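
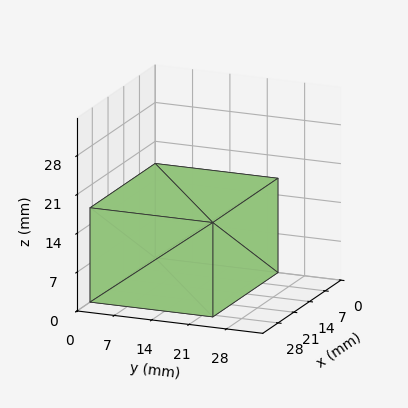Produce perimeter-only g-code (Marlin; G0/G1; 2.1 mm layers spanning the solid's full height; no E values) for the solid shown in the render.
Reading the render: the shape is a rectangular box, roughly 29 × 23 mm footprint and 17 mm tall (dimensions read to the nearest mm from the axis ticks). For the g-code, the solid's height is divided into equal slices at the stated Δz and each level perimeter traced with G1 moves after a G0 lift.

; perimeter-only toolpath
G21 ; units = mm
G90 ; absolute positioning
G28 ; home
; layer 1
G0 Z2.1
G0 X0.0 Y0.0
G1 X29.0 Y0.0
G1 X29.0 Y23.0
G1 X0.0 Y23.0
G1 X0.0 Y0.0
; layer 2
G0 Z4.2
G0 X0.0 Y0.0
G1 X29.0 Y0.0
G1 X29.0 Y23.0
G1 X0.0 Y23.0
G1 X0.0 Y0.0
; layer 3
G0 Z6.4
G0 X0.0 Y0.0
G1 X29.0 Y0.0
G1 X29.0 Y23.0
G1 X0.0 Y23.0
G1 X0.0 Y0.0
; layer 4
G0 Z8.5
G0 X0.0 Y0.0
G1 X29.0 Y0.0
G1 X29.0 Y23.0
G1 X0.0 Y23.0
G1 X0.0 Y0.0
; layer 5
G0 Z10.6
G0 X0.0 Y0.0
G1 X29.0 Y0.0
G1 X29.0 Y23.0
G1 X0.0 Y23.0
G1 X0.0 Y0.0
; layer 6
G0 Z12.8
G0 X0.0 Y0.0
G1 X29.0 Y0.0
G1 X29.0 Y23.0
G1 X0.0 Y23.0
G1 X0.0 Y0.0
; layer 7
G0 Z14.9
G0 X0.0 Y0.0
G1 X29.0 Y0.0
G1 X29.0 Y23.0
G1 X0.0 Y23.0
G1 X0.0 Y0.0
; layer 8
G0 Z17.0
G0 X0.0 Y0.0
G1 X29.0 Y0.0
G1 X29.0 Y23.0
G1 X0.0 Y23.0
G1 X0.0 Y0.0
M2 ; end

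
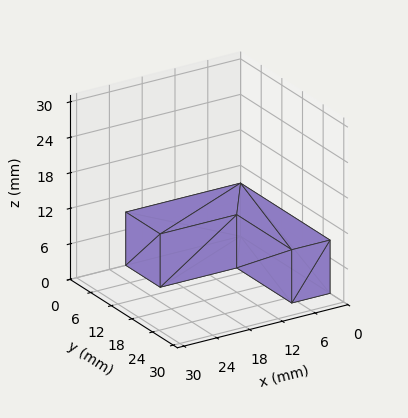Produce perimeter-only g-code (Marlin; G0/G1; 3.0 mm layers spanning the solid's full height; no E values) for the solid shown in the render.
Reading the render: the shape is an L-shaped prism: outer 21 × 26 mm, arm thicknesses ≈ 10 mm (horizontal) and 7 mm (vertical), extruded 9 mm in z (dimensions read to the nearest mm from the axis ticks). For the g-code, the solid's height is divided into equal slices at the stated Δz and each level perimeter traced with G1 moves after a G0 lift.

; perimeter-only toolpath
G21 ; units = mm
G90 ; absolute positioning
G28 ; home
; layer 1
G0 Z3.0
G0 X0.0 Y0.0
G1 X21.0 Y0.0
G1 X21.0 Y10.0
G1 X7.0 Y10.0
G1 X7.0 Y26.0
G1 X0.0 Y26.0
G1 X0.0 Y0.0
; layer 2
G0 Z6.0
G0 X0.0 Y0.0
G1 X21.0 Y0.0
G1 X21.0 Y10.0
G1 X7.0 Y10.0
G1 X7.0 Y26.0
G1 X0.0 Y26.0
G1 X0.0 Y0.0
; layer 3
G0 Z9.0
G0 X0.0 Y0.0
G1 X21.0 Y0.0
G1 X21.0 Y10.0
G1 X7.0 Y10.0
G1 X7.0 Y26.0
G1 X0.0 Y26.0
G1 X0.0 Y0.0
M2 ; end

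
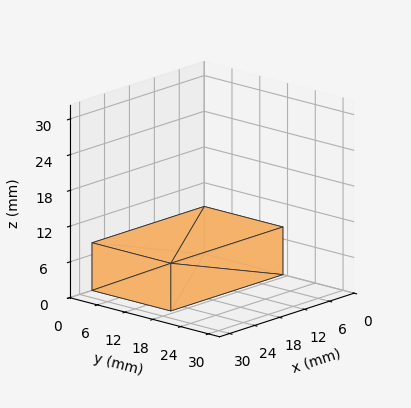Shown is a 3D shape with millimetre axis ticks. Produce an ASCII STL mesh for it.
Reading the render: the shape is a rectangular box, roughly 27 × 17 mm footprint and 8 mm tall (dimensions read to the nearest mm from the axis ticks). For the STL, each face is triangulated and given an outward normal.

solid part
  facet normal 0.0000 0.0000 -1.0000
    outer loop
      vertex 27.00 17.00 0.00
      vertex 27.00 0.00 0.00
      vertex 0.00 0.00 0.00
    endloop
  endfacet
  facet normal 0.0000 0.0000 -1.0000
    outer loop
      vertex 0.00 17.00 0.00
      vertex 27.00 17.00 0.00
      vertex 0.00 0.00 0.00
    endloop
  endfacet
  facet normal 0.0000 0.0000 1.0000
    outer loop
      vertex 0.00 0.00 8.00
      vertex 27.00 0.00 8.00
      vertex 27.00 17.00 8.00
    endloop
  endfacet
  facet normal 0.0000 0.0000 1.0000
    outer loop
      vertex 0.00 0.00 8.00
      vertex 27.00 17.00 8.00
      vertex 0.00 17.00 8.00
    endloop
  endfacet
  facet normal 0.0000 -1.0000 0.0000
    outer loop
      vertex 0.00 0.00 0.00
      vertex 27.00 0.00 0.00
      vertex 27.00 0.00 8.00
    endloop
  endfacet
  facet normal 0.0000 -1.0000 0.0000
    outer loop
      vertex 0.00 0.00 0.00
      vertex 27.00 0.00 8.00
      vertex 0.00 0.00 8.00
    endloop
  endfacet
  facet normal 0.0000 1.0000 0.0000
    outer loop
      vertex 27.00 17.00 8.00
      vertex 27.00 17.00 0.00
      vertex 0.00 17.00 0.00
    endloop
  endfacet
  facet normal 0.0000 1.0000 0.0000
    outer loop
      vertex 0.00 17.00 8.00
      vertex 27.00 17.00 8.00
      vertex 0.00 17.00 0.00
    endloop
  endfacet
  facet normal -1.0000 0.0000 0.0000
    outer loop
      vertex 0.00 17.00 8.00
      vertex 0.00 17.00 0.00
      vertex 0.00 0.00 0.00
    endloop
  endfacet
  facet normal -1.0000 0.0000 0.0000
    outer loop
      vertex 0.00 0.00 8.00
      vertex 0.00 17.00 8.00
      vertex 0.00 0.00 0.00
    endloop
  endfacet
  facet normal 1.0000 0.0000 0.0000
    outer loop
      vertex 27.00 0.00 0.00
      vertex 27.00 17.00 0.00
      vertex 27.00 17.00 8.00
    endloop
  endfacet
  facet normal 1.0000 0.0000 0.0000
    outer loop
      vertex 27.00 0.00 0.00
      vertex 27.00 17.00 8.00
      vertex 27.00 0.00 8.00
    endloop
  endfacet
endsolid part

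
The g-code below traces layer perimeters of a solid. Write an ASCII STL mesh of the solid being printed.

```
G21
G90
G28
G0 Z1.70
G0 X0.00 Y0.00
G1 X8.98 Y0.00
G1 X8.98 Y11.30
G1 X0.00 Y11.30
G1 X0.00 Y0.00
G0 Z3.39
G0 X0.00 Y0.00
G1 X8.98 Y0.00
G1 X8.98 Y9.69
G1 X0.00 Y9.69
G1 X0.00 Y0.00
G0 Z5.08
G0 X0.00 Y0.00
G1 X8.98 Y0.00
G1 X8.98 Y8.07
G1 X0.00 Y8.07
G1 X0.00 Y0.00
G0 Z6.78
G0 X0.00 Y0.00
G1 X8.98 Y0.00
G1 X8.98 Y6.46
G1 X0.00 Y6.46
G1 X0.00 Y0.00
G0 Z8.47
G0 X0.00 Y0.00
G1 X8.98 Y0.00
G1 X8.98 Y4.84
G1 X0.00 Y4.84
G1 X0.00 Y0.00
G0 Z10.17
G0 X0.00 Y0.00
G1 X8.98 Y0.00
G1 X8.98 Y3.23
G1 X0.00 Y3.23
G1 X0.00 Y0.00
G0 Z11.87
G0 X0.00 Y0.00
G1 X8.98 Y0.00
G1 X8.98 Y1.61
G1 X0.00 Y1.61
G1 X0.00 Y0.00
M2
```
solid part
  facet normal 0.0000 0.0000 -1.0000
    outer loop
      vertex 8.98 12.92 0.00
      vertex 8.98 0.00 0.00
      vertex 0.00 0.00 0.00
    endloop
  endfacet
  facet normal 0.0000 0.0000 -1.0000
    outer loop
      vertex 0.00 12.92 0.00
      vertex 8.98 12.92 0.00
      vertex 0.00 0.00 0.00
    endloop
  endfacet
  facet normal 0.0000 -1.0000 0.0000
    outer loop
      vertex 0.00 0.00 0.00
      vertex 8.98 0.00 0.00
      vertex 8.98 0.00 13.56
    endloop
  endfacet
  facet normal 0.0000 -1.0000 0.0000
    outer loop
      vertex 0.00 0.00 0.00
      vertex 8.98 0.00 13.56
      vertex 0.00 0.00 13.56
    endloop
  endfacet
  facet normal 0.0000 0.7240 0.6898
    outer loop
      vertex 0.00 0.00 13.56
      vertex 8.98 0.00 13.56
      vertex 8.98 12.92 0.00
    endloop
  endfacet
  facet normal 0.0000 0.7240 0.6898
    outer loop
      vertex 0.00 0.00 13.56
      vertex 8.98 12.92 0.00
      vertex 0.00 12.92 0.00
    endloop
  endfacet
  facet normal -1.0000 0.0000 0.0000
    outer loop
      vertex 0.00 0.00 13.56
      vertex 0.00 12.92 0.00
      vertex 0.00 0.00 0.00
    endloop
  endfacet
  facet normal 1.0000 0.0000 0.0000
    outer loop
      vertex 8.98 0.00 0.00
      vertex 8.98 12.92 0.00
      vertex 8.98 0.00 13.56
    endloop
  endfacet
endsolid part

The G0 Z moves step by Δz≈1.70 mm. The G1 loops shrink linearly with z, so the solid tapers from its base footprint up to z≈13.6. Closing with a flat bottom cap and the tapered top and triangulating gives 8 facets — a wedge (ramp): 8.98 × 12.9 mm base, rising to 13.6 mm along the y=0 edge and sloping linearly to z=0 at y=12.9.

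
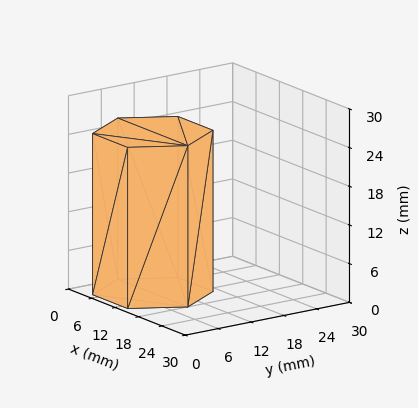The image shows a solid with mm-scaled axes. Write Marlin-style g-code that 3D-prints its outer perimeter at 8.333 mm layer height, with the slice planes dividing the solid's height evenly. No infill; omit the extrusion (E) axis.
Reading the render: the shape is a regular 6-sided prism (a cylinder approximated with 6 flat sides), circumscribed radius ≈ 9 mm, height ≈ 25 mm (dimensions read to the nearest mm from the axis ticks). For the g-code, the solid's height is divided into equal slices at the stated Δz and each level perimeter traced with G1 moves after a G0 lift.

; perimeter-only toolpath
G21 ; units = mm
G90 ; absolute positioning
G28 ; home
; layer 1
G0 Z8.333
G0 X18.000 Y9.000
G1 X13.500 Y16.794
G1 X4.500 Y16.794
G1 X0.000 Y9.000
G1 X4.500 Y1.206
G1 X13.500 Y1.206
G1 X18.000 Y9.000
; layer 2
G0 Z16.667
G0 X18.000 Y9.000
G1 X13.500 Y16.794
G1 X4.500 Y16.794
G1 X0.000 Y9.000
G1 X4.500 Y1.206
G1 X13.500 Y1.206
G1 X18.000 Y9.000
; layer 3
G0 Z25.000
G0 X18.000 Y9.000
G1 X13.500 Y16.794
G1 X4.500 Y16.794
G1 X0.000 Y9.000
G1 X4.500 Y1.206
G1 X13.500 Y1.206
G1 X18.000 Y9.000
M2 ; end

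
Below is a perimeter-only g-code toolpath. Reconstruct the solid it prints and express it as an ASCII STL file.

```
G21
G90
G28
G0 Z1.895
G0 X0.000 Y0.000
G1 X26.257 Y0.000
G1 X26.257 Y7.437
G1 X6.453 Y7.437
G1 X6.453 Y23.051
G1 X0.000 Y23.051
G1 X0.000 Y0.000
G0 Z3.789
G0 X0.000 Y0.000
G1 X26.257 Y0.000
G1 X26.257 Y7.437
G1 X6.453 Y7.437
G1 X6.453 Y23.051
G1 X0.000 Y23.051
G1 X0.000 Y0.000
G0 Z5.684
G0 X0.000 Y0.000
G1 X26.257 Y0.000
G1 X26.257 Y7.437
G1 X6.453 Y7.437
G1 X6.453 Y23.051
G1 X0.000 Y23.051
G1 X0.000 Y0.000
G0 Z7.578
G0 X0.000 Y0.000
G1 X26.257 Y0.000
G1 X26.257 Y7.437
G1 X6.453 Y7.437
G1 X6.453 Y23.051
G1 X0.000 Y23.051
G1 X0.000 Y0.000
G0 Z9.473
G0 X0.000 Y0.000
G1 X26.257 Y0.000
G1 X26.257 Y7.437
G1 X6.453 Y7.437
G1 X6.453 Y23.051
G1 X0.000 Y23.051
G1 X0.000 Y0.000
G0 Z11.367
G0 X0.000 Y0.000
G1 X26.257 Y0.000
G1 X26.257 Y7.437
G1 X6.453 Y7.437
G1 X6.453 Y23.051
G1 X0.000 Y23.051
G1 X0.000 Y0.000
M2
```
solid part
  facet normal 0.0000 0.0000 -1.0000
    outer loop
      vertex 26.257 7.437 0.000
      vertex 26.257 0.000 0.000
      vertex 0.000 0.000 0.000
    endloop
  endfacet
  facet normal 0.0000 0.0000 -1.0000
    outer loop
      vertex 6.453 7.437 0.000
      vertex 26.257 7.437 0.000
      vertex 0.000 0.000 0.000
    endloop
  endfacet
  facet normal 0.0000 0.0000 -1.0000
    outer loop
      vertex 6.453 23.051 0.000
      vertex 6.453 7.437 0.000
      vertex 0.000 0.000 0.000
    endloop
  endfacet
  facet normal 0.0000 0.0000 -1.0000
    outer loop
      vertex 0.000 23.051 0.000
      vertex 6.453 23.051 0.000
      vertex 0.000 0.000 0.000
    endloop
  endfacet
  facet normal 0.0000 0.0000 1.0000
    outer loop
      vertex 0.000 0.000 11.367
      vertex 26.257 0.000 11.367
      vertex 26.257 7.437 11.367
    endloop
  endfacet
  facet normal 0.0000 0.0000 1.0000
    outer loop
      vertex 0.000 0.000 11.367
      vertex 26.257 7.437 11.367
      vertex 6.453 7.437 11.367
    endloop
  endfacet
  facet normal 0.0000 0.0000 1.0000
    outer loop
      vertex 0.000 0.000 11.367
      vertex 6.453 7.437 11.367
      vertex 6.453 23.051 11.367
    endloop
  endfacet
  facet normal 0.0000 0.0000 1.0000
    outer loop
      vertex 0.000 0.000 11.367
      vertex 6.453 23.051 11.367
      vertex 0.000 23.051 11.367
    endloop
  endfacet
  facet normal 0.0000 -1.0000 0.0000
    outer loop
      vertex 0.000 0.000 0.000
      vertex 26.257 0.000 0.000
      vertex 26.257 0.000 11.367
    endloop
  endfacet
  facet normal 0.0000 -1.0000 0.0000
    outer loop
      vertex 0.000 0.000 0.000
      vertex 26.257 0.000 11.367
      vertex 0.000 0.000 11.367
    endloop
  endfacet
  facet normal 1.0000 0.0000 0.0000
    outer loop
      vertex 26.257 0.000 0.000
      vertex 26.257 7.437 0.000
      vertex 26.257 7.437 11.367
    endloop
  endfacet
  facet normal 1.0000 0.0000 0.0000
    outer loop
      vertex 26.257 0.000 0.000
      vertex 26.257 7.437 11.367
      vertex 26.257 0.000 11.367
    endloop
  endfacet
  facet normal 0.0000 1.0000 0.0000
    outer loop
      vertex 26.257 7.437 0.000
      vertex 6.453 7.437 0.000
      vertex 6.453 7.437 11.367
    endloop
  endfacet
  facet normal 0.0000 1.0000 0.0000
    outer loop
      vertex 26.257 7.437 0.000
      vertex 6.453 7.437 11.367
      vertex 26.257 7.437 11.367
    endloop
  endfacet
  facet normal 1.0000 0.0000 0.0000
    outer loop
      vertex 6.453 7.437 0.000
      vertex 6.453 23.051 0.000
      vertex 6.453 23.051 11.367
    endloop
  endfacet
  facet normal 1.0000 0.0000 0.0000
    outer loop
      vertex 6.453 7.437 0.000
      vertex 6.453 23.051 11.367
      vertex 6.453 7.437 11.367
    endloop
  endfacet
  facet normal 0.0000 1.0000 0.0000
    outer loop
      vertex 6.453 23.051 0.000
      vertex 0.000 23.051 0.000
      vertex 0.000 23.051 11.367
    endloop
  endfacet
  facet normal 0.0000 1.0000 0.0000
    outer loop
      vertex 6.453 23.051 0.000
      vertex 0.000 23.051 11.367
      vertex 6.453 23.051 11.367
    endloop
  endfacet
  facet normal -1.0000 0.0000 0.0000
    outer loop
      vertex 0.000 23.051 0.000
      vertex 0.000 0.000 0.000
      vertex 0.000 0.000 11.367
    endloop
  endfacet
  facet normal -1.0000 0.0000 0.0000
    outer loop
      vertex 0.000 23.051 0.000
      vertex 0.000 0.000 11.367
      vertex 0.000 23.051 11.367
    endloop
  endfacet
endsolid part

The G0 Z moves step by Δz≈1.895 mm. Every layer's G1 loop is the same polygon, so the solid is a straight extrusion of it from z=0 to z≈11.4. Closing with flat bottom and top caps and triangulating gives 20 facets — an L-shaped prism: outer 26.3 × 23.1 mm, arm thicknesses ≈ 7.44 mm (horizontal) and 6.45 mm (vertical), extruded 11.4 mm in z.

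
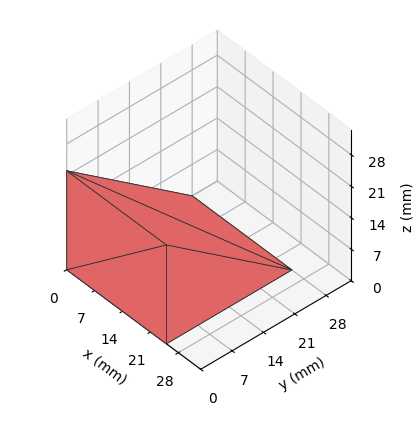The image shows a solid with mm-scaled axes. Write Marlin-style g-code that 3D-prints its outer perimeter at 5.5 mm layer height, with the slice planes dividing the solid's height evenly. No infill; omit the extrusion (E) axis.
Reading the render: the shape is a wedge (ramp): 25 × 28 mm base, rising to 22 mm along the y=0 edge and sloping linearly to z=0 at y=28 (dimensions read to the nearest mm from the axis ticks). For the g-code, the solid's height is divided into equal slices at the stated Δz and each level perimeter traced with G1 moves after a G0 lift.

; perimeter-only toolpath
G21 ; units = mm
G90 ; absolute positioning
G28 ; home
; layer 1
G0 Z5.5
G0 X0.0 Y0.0
G1 X25.0 Y0.0
G1 X25.0 Y21.0
G1 X0.0 Y21.0
G1 X0.0 Y0.0
; layer 2
G0 Z11.0
G0 X0.0 Y0.0
G1 X25.0 Y0.0
G1 X25.0 Y14.0
G1 X0.0 Y14.0
G1 X0.0 Y0.0
; layer 3
G0 Z16.5
G0 X0.0 Y0.0
G1 X25.0 Y0.0
G1 X25.0 Y7.0
G1 X0.0 Y7.0
G1 X0.0 Y0.0
M2 ; end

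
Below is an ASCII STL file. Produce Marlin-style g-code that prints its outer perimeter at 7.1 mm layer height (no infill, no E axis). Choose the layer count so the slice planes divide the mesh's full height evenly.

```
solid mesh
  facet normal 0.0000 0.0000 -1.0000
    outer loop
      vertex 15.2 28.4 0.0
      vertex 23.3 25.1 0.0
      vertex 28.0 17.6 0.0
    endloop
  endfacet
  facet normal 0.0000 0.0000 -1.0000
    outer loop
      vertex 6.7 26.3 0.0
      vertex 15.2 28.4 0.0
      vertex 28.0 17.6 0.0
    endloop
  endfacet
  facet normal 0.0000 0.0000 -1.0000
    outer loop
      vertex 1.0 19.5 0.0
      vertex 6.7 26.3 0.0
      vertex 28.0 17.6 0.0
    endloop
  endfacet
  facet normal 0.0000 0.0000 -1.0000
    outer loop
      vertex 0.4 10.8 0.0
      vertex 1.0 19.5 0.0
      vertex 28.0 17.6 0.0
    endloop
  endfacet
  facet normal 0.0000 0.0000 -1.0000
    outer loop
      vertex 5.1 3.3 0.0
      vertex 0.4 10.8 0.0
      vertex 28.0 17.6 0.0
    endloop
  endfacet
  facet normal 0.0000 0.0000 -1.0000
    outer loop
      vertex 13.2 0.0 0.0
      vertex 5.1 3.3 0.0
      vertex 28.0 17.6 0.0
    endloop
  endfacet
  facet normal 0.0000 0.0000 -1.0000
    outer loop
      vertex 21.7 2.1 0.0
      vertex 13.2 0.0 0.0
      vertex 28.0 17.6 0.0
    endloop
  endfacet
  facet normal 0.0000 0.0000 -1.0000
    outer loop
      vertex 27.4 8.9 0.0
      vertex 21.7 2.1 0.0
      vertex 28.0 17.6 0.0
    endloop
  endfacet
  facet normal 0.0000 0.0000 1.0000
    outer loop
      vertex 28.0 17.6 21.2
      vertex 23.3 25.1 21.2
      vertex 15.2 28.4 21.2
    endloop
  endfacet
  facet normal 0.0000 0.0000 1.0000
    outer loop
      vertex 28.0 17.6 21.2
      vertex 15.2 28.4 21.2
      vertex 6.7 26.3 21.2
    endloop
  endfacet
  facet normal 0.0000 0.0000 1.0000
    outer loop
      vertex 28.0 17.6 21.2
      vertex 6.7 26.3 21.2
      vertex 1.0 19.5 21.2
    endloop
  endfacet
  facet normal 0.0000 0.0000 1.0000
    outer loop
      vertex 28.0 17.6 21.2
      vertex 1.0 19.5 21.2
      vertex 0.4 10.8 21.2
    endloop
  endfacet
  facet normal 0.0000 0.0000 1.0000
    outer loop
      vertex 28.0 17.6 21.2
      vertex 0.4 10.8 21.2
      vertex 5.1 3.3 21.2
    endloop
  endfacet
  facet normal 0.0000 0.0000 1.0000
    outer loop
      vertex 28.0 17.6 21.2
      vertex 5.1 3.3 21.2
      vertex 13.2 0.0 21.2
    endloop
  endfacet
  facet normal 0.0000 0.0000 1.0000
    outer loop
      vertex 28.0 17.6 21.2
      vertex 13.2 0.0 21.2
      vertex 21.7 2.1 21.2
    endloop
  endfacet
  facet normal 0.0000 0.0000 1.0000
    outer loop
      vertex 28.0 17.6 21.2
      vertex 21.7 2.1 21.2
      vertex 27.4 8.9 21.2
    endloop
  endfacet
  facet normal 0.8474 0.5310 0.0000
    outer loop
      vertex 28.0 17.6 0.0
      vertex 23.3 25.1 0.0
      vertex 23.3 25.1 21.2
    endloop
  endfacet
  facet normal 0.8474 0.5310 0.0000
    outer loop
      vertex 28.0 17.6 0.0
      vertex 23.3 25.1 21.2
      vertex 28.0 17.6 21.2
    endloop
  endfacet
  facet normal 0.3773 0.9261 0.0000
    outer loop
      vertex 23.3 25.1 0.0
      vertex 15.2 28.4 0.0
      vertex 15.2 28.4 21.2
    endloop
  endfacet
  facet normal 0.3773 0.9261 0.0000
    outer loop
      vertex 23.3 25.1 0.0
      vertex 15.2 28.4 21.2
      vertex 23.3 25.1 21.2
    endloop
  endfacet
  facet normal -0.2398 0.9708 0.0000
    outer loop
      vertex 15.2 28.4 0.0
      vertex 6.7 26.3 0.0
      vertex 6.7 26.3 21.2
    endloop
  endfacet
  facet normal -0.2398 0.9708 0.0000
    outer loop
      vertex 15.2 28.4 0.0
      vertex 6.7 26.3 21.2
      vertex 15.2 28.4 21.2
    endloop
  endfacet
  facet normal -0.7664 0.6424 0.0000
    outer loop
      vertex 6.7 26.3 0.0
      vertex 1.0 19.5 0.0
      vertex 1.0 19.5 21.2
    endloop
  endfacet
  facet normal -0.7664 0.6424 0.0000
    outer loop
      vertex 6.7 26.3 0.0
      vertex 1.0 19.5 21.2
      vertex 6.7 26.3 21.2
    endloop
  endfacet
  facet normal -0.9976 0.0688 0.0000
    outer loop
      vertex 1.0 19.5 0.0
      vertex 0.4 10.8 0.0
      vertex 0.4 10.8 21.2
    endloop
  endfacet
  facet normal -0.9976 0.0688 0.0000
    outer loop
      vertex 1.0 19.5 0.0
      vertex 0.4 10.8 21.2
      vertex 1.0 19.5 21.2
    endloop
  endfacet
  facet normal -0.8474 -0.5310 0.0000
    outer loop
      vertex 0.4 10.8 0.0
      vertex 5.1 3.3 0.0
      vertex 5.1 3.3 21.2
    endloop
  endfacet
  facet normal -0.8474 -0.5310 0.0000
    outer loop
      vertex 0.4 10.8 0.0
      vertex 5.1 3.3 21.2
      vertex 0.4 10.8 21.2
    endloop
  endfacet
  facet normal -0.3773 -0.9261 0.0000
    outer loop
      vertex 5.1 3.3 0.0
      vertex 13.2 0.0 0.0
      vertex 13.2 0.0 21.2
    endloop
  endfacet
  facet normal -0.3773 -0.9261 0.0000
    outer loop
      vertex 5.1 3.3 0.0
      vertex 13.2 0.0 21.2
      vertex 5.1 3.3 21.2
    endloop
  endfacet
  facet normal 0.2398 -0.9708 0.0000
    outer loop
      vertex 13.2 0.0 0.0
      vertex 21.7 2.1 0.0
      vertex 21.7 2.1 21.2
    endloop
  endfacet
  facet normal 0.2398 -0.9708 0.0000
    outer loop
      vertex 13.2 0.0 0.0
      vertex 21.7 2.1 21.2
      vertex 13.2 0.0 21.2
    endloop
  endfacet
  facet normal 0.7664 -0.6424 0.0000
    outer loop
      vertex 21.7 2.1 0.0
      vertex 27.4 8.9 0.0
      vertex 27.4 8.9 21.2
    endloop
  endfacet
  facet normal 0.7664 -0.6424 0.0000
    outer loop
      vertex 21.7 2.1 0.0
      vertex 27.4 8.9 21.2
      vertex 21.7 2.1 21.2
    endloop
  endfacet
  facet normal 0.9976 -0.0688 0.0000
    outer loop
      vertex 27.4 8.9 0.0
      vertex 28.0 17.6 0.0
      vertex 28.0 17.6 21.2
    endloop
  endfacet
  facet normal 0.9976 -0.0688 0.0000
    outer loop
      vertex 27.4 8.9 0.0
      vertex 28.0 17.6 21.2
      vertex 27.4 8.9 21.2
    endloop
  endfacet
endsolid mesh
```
; perimeter-only toolpath
G21 ; units = mm
G90 ; absolute positioning
G28 ; home
; layer 1
G0 Z7.1
G0 X28.0 Y17.6
G1 X23.3 Y25.1
G1 X15.2 Y28.4
G1 X6.7 Y26.3
G1 X1.0 Y19.5
G1 X0.4 Y10.8
G1 X5.1 Y3.3
G1 X13.2 Y0.0
G1 X21.7 Y2.1
G1 X27.4 Y8.9
G1 X28.0 Y17.6
; layer 2
G0 Z14.1
G0 X28.0 Y17.6
G1 X23.3 Y25.1
G1 X15.2 Y28.4
G1 X6.7 Y26.3
G1 X1.0 Y19.5
G1 X0.4 Y10.8
G1 X5.1 Y3.3
G1 X13.2 Y0.0
G1 X21.7 Y2.1
G1 X27.4 Y8.9
G1 X28.0 Y17.6
; layer 3
G0 Z21.2
G0 X28.0 Y17.6
G1 X23.3 Y25.1
G1 X15.2 Y28.4
G1 X6.7 Y26.3
G1 X1.0 Y19.5
G1 X0.4 Y10.8
G1 X5.1 Y3.3
G1 X13.2 Y0.0
G1 X21.7 Y2.1
G1 X27.4 Y8.9
G1 X28.0 Y17.6
M2 ; end

The solid is a regular 10-sided prism (a cylinder approximated with 10 flat sides), circumscribed radius ≈ 14.2 mm, height ≈ 21.2 mm. Slicing at Δz = 7.1 mm — 3 equal slices spanning the solid's height, so layer i sits at z = i·h/3 — gives 3 non-empty perimeters. Each is a 10-segment closed polygon; G0 lifts to the layer z and rapids to the start vertex, then G1 traces the edges.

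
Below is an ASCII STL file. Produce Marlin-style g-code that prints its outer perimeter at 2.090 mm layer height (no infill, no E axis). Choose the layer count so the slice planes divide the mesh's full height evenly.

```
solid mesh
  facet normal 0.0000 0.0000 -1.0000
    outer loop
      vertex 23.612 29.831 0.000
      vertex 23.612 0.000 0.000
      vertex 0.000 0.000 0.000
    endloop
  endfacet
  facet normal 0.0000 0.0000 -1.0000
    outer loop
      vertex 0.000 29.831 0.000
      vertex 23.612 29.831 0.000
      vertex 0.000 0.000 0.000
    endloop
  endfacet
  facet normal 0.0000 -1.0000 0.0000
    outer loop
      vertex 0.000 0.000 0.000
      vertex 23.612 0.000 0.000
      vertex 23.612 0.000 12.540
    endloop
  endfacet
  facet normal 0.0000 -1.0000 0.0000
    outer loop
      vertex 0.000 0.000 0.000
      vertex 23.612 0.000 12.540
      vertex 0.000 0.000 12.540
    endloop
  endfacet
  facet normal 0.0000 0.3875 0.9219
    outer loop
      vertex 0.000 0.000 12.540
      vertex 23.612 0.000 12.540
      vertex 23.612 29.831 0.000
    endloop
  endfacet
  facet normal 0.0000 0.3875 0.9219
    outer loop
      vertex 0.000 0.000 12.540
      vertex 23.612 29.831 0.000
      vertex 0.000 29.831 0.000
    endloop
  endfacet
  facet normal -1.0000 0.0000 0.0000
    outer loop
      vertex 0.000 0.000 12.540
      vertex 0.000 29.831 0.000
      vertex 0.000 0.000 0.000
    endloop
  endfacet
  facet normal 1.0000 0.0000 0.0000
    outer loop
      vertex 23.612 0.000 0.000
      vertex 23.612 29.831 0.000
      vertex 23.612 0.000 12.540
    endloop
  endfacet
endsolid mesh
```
; perimeter-only toolpath
G21 ; units = mm
G90 ; absolute positioning
G28 ; home
; layer 1
G0 Z2.090
G0 X0.000 Y0.000
G1 X23.612 Y0.000
G1 X23.612 Y24.859
G1 X0.000 Y24.859
G1 X0.000 Y0.000
; layer 2
G0 Z4.180
G0 X0.000 Y0.000
G1 X23.612 Y0.000
G1 X23.612 Y19.887
G1 X0.000 Y19.887
G1 X0.000 Y0.000
; layer 3
G0 Z6.270
G0 X0.000 Y0.000
G1 X23.612 Y0.000
G1 X23.612 Y14.915
G1 X0.000 Y14.915
G1 X0.000 Y0.000
; layer 4
G0 Z8.360
G0 X0.000 Y0.000
G1 X23.612 Y0.000
G1 X23.612 Y9.944
G1 X0.000 Y9.944
G1 X0.000 Y0.000
; layer 5
G0 Z10.450
G0 X0.000 Y0.000
G1 X23.612 Y0.000
G1 X23.612 Y4.972
G1 X0.000 Y4.972
G1 X0.000 Y0.000
M2 ; end

The solid is a wedge (ramp): 23.6 × 29.8 mm base, rising to 12.5 mm along the y=0 edge and sloping linearly to z=0 at y=29.8. Slicing at Δz = 2.090 mm — 6 equal slices spanning the solid's height, so layer i sits at z = i·h/6 — gives 5 non-empty perimeters. Each is a 4-segment closed polygon; G0 lifts to the layer z and rapids to the start vertex, then G1 traces the edges. The cross-section shrinks linearly with z (the slice at the apex is degenerate and omitted).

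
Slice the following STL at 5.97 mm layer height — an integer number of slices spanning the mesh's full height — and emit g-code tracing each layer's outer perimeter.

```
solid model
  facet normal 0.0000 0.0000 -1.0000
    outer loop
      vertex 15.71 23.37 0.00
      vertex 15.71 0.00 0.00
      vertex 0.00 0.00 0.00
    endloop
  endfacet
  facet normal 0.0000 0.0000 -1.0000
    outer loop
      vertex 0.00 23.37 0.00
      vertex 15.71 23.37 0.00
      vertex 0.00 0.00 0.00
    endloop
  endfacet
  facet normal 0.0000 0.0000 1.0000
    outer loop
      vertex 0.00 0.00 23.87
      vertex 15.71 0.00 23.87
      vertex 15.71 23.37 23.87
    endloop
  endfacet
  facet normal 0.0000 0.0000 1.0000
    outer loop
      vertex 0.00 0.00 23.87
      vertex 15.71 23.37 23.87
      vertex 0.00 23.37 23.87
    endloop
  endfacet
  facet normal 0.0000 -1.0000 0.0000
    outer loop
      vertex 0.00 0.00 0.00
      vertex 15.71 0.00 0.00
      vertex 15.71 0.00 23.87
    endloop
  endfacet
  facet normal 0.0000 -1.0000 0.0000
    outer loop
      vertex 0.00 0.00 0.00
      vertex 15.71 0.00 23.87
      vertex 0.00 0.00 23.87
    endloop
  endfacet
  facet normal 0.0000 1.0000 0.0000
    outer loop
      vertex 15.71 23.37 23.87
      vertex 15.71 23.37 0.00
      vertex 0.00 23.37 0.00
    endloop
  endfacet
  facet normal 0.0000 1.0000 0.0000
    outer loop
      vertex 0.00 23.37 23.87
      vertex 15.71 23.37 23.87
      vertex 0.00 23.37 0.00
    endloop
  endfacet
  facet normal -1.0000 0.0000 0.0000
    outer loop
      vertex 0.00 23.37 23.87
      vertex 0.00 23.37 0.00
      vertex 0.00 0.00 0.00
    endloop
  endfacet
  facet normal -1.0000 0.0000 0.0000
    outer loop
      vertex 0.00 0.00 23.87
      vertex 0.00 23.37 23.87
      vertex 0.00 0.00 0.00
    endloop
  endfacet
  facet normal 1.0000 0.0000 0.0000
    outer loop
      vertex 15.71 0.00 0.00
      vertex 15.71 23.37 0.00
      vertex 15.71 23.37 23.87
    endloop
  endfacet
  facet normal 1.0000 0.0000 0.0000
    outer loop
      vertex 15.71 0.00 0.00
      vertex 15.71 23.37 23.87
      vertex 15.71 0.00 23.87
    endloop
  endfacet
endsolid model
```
; perimeter-only toolpath
G21 ; units = mm
G90 ; absolute positioning
G28 ; home
; layer 1
G0 Z5.97
G0 X0.00 Y0.00
G1 X15.71 Y0.00
G1 X15.71 Y23.37
G1 X0.00 Y23.37
G1 X0.00 Y0.00
; layer 2
G0 Z11.94
G0 X0.00 Y0.00
G1 X15.71 Y0.00
G1 X15.71 Y23.37
G1 X0.00 Y23.37
G1 X0.00 Y0.00
; layer 3
G0 Z17.90
G0 X0.00 Y0.00
G1 X15.71 Y0.00
G1 X15.71 Y23.37
G1 X0.00 Y23.37
G1 X0.00 Y0.00
; layer 4
G0 Z23.87
G0 X0.00 Y0.00
G1 X15.71 Y0.00
G1 X15.71 Y23.37
G1 X0.00 Y23.37
G1 X0.00 Y0.00
M2 ; end

The solid is a rectangular box, roughly 15.7 × 23.4 mm footprint and 23.9 mm tall. Slicing at Δz = 5.97 mm — 4 equal slices spanning the solid's height, so layer i sits at z = i·h/4 — gives 4 non-empty perimeters. Each is a 4-segment closed polygon; G0 lifts to the layer z and rapids to the start vertex, then G1 traces the edges.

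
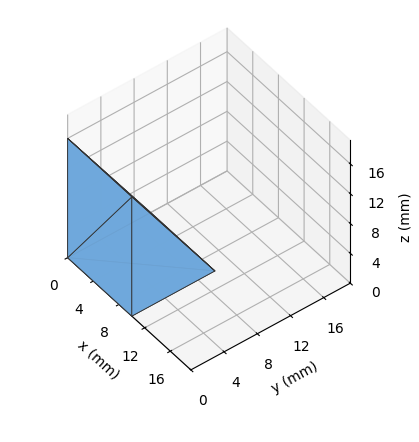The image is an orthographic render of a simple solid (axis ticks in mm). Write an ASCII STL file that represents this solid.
Reading the render: the shape is a wedge (ramp): 10 × 10 mm base, rising to 16 mm along the y=0 edge and sloping linearly to z=0 at y=10 (dimensions read to the nearest mm from the axis ticks). For the STL, each face is triangulated and given an outward normal.

solid part
  facet normal 0.0000 0.0000 -1.0000
    outer loop
      vertex 10.0 10.0 0.0
      vertex 10.0 0.0 0.0
      vertex 0.0 0.0 0.0
    endloop
  endfacet
  facet normal 0.0000 0.0000 -1.0000
    outer loop
      vertex 0.0 10.0 0.0
      vertex 10.0 10.0 0.0
      vertex 0.0 0.0 0.0
    endloop
  endfacet
  facet normal 0.0000 -1.0000 0.0000
    outer loop
      vertex 0.0 0.0 0.0
      vertex 10.0 0.0 0.0
      vertex 10.0 0.0 16.0
    endloop
  endfacet
  facet normal 0.0000 -1.0000 0.0000
    outer loop
      vertex 0.0 0.0 0.0
      vertex 10.0 0.0 16.0
      vertex 0.0 0.0 16.0
    endloop
  endfacet
  facet normal 0.0000 0.8480 0.5300
    outer loop
      vertex 0.0 0.0 16.0
      vertex 10.0 0.0 16.0
      vertex 10.0 10.0 0.0
    endloop
  endfacet
  facet normal 0.0000 0.8480 0.5300
    outer loop
      vertex 0.0 0.0 16.0
      vertex 10.0 10.0 0.0
      vertex 0.0 10.0 0.0
    endloop
  endfacet
  facet normal -1.0000 0.0000 0.0000
    outer loop
      vertex 0.0 0.0 16.0
      vertex 0.0 10.0 0.0
      vertex 0.0 0.0 0.0
    endloop
  endfacet
  facet normal 1.0000 0.0000 0.0000
    outer loop
      vertex 10.0 0.0 0.0
      vertex 10.0 10.0 0.0
      vertex 10.0 0.0 16.0
    endloop
  endfacet
endsolid part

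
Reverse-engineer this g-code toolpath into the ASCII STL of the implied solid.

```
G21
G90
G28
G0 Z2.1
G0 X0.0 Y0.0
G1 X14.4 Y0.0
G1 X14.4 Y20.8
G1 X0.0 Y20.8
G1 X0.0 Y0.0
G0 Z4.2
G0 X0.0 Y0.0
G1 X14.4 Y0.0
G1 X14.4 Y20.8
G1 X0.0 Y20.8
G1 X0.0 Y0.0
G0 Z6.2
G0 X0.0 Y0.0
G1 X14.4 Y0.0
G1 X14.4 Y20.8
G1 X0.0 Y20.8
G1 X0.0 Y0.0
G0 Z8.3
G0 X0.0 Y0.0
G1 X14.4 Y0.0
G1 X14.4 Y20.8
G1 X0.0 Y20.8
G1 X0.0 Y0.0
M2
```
solid part
  facet normal 0.0000 0.0000 -1.0000
    outer loop
      vertex 14.4 20.8 0.0
      vertex 14.4 0.0 0.0
      vertex 0.0 0.0 0.0
    endloop
  endfacet
  facet normal 0.0000 0.0000 -1.0000
    outer loop
      vertex 0.0 20.8 0.0
      vertex 14.4 20.8 0.0
      vertex 0.0 0.0 0.0
    endloop
  endfacet
  facet normal 0.0000 0.0000 1.0000
    outer loop
      vertex 0.0 0.0 8.3
      vertex 14.4 0.0 8.3
      vertex 14.4 20.8 8.3
    endloop
  endfacet
  facet normal 0.0000 0.0000 1.0000
    outer loop
      vertex 0.0 0.0 8.3
      vertex 14.4 20.8 8.3
      vertex 0.0 20.8 8.3
    endloop
  endfacet
  facet normal 0.0000 -1.0000 0.0000
    outer loop
      vertex 0.0 0.0 0.0
      vertex 14.4 0.0 0.0
      vertex 14.4 0.0 8.3
    endloop
  endfacet
  facet normal 0.0000 -1.0000 0.0000
    outer loop
      vertex 0.0 0.0 0.0
      vertex 14.4 0.0 8.3
      vertex 0.0 0.0 8.3
    endloop
  endfacet
  facet normal 0.0000 1.0000 0.0000
    outer loop
      vertex 14.4 20.8 8.3
      vertex 14.4 20.8 0.0
      vertex 0.0 20.8 0.0
    endloop
  endfacet
  facet normal 0.0000 1.0000 0.0000
    outer loop
      vertex 0.0 20.8 8.3
      vertex 14.4 20.8 8.3
      vertex 0.0 20.8 0.0
    endloop
  endfacet
  facet normal -1.0000 0.0000 0.0000
    outer loop
      vertex 0.0 20.8 8.3
      vertex 0.0 20.8 0.0
      vertex 0.0 0.0 0.0
    endloop
  endfacet
  facet normal -1.0000 0.0000 0.0000
    outer loop
      vertex 0.0 0.0 8.3
      vertex 0.0 20.8 8.3
      vertex 0.0 0.0 0.0
    endloop
  endfacet
  facet normal 1.0000 0.0000 0.0000
    outer loop
      vertex 14.4 0.0 0.0
      vertex 14.4 20.8 0.0
      vertex 14.4 20.8 8.3
    endloop
  endfacet
  facet normal 1.0000 0.0000 0.0000
    outer loop
      vertex 14.4 0.0 0.0
      vertex 14.4 20.8 8.3
      vertex 14.4 0.0 8.3
    endloop
  endfacet
endsolid part

The G0 Z moves step by Δz≈2.1 mm. Every layer's G1 loop is the same polygon, so the solid is a straight extrusion of it from z=0 to z≈8.3. Closing with flat bottom and top caps and triangulating gives 12 facets — a rectangular box, roughly 14.4 × 20.8 mm footprint and 8.3 mm tall.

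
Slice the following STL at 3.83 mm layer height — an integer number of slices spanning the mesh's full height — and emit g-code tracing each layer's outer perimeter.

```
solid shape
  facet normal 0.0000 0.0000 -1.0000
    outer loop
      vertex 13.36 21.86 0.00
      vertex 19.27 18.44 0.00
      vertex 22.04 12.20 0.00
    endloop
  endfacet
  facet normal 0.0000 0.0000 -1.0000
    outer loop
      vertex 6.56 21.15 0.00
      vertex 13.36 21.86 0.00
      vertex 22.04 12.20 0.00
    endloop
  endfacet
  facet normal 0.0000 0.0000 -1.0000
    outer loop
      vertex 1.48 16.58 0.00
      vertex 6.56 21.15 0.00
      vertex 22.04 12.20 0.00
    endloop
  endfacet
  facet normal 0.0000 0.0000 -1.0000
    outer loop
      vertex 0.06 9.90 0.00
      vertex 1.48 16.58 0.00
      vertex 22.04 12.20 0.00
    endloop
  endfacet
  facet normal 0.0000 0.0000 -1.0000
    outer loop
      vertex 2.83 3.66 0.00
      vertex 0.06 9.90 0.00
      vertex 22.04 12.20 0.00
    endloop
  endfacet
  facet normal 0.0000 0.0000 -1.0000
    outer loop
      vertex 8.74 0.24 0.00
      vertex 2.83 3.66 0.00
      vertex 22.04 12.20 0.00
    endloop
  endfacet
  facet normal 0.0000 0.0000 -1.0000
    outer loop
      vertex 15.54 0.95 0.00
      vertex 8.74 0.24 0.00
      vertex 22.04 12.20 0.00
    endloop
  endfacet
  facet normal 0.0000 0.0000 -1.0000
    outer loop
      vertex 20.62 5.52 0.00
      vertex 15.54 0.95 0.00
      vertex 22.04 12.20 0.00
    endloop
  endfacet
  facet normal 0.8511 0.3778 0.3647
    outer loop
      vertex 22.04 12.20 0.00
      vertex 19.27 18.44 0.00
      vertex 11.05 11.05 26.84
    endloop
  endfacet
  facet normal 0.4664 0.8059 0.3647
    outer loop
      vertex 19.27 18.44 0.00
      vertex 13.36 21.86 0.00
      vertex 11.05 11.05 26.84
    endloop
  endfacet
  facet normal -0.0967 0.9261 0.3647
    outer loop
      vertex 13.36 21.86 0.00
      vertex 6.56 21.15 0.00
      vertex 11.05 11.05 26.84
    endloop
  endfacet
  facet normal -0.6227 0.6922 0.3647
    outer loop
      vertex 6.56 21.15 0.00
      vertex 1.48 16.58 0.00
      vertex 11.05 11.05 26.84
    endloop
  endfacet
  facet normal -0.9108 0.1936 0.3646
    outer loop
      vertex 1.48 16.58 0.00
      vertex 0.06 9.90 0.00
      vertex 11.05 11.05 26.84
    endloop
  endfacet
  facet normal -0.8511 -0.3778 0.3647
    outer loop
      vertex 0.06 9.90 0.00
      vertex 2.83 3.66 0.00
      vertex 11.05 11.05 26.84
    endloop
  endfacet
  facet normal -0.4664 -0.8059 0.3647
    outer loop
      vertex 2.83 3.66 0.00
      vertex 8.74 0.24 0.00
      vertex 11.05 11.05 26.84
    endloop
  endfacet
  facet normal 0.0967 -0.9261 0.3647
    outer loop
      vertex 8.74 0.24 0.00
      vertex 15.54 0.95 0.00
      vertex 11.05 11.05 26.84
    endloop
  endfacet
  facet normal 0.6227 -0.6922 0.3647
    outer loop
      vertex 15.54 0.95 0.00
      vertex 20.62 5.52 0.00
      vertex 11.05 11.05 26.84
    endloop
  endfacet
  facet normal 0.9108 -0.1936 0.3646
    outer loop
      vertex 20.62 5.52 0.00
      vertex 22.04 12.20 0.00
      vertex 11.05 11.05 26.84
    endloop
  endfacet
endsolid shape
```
; perimeter-only toolpath
G21 ; units = mm
G90 ; absolute positioning
G28 ; home
; layer 1
G0 Z3.83
G0 X20.47 Y12.04
G1 X18.10 Y17.38
G1 X13.03 Y20.32
G1 X7.20 Y19.71
G1 X2.85 Y15.79
G1 X1.63 Y10.06
G1 X4.00 Y4.72
G1 X9.07 Y1.78
G1 X14.90 Y2.39
G1 X19.25 Y6.31
G1 X20.47 Y12.04
; layer 2
G0 Z7.67
G0 X18.90 Y11.87
G1 X16.92 Y16.33
G1 X12.70 Y18.77
G1 X7.84 Y18.26
G1 X4.21 Y15.00
G1 X3.20 Y10.23
G1 X5.18 Y5.77
G1 X9.40 Y3.33
G1 X14.26 Y3.84
G1 X17.89 Y7.10
G1 X18.90 Y11.87
; layer 3
G0 Z11.50
G0 X17.33 Y11.71
G1 X15.75 Y15.27
G1 X12.37 Y17.23
G1 X8.48 Y16.82
G1 X5.58 Y14.21
G1 X4.77 Y10.39
G1 X6.35 Y6.83
G1 X9.73 Y4.87
G1 X13.62 Y5.28
G1 X16.52 Y7.89
G1 X17.33 Y11.71
; layer 4
G0 Z15.34
G0 X15.76 Y11.54
G1 X14.57 Y14.22
G1 X12.04 Y15.68
G1 X9.13 Y15.38
G1 X6.95 Y13.42
G1 X6.34 Y10.56
G1 X7.53 Y7.88
G1 X10.06 Y6.42
G1 X12.97 Y6.72
G1 X15.15 Y8.68
G1 X15.76 Y11.54
; layer 5
G0 Z19.17
G0 X14.19 Y11.38
G1 X13.40 Y13.16
G1 X11.71 Y14.14
G1 X9.77 Y13.94
G1 X8.32 Y12.63
G1 X7.91 Y10.72
G1 X8.70 Y8.94
G1 X10.39 Y7.96
G1 X12.33 Y8.16
G1 X13.78 Y9.47
G1 X14.19 Y11.38
; layer 6
G0 Z23.01
G0 X12.62 Y11.21
G1 X12.22 Y12.11
G1 X11.38 Y12.59
G1 X10.41 Y12.49
G1 X9.68 Y11.84
G1 X9.48 Y10.89
G1 X9.88 Y9.99
G1 X10.72 Y9.51
G1 X11.69 Y9.61
G1 X12.42 Y10.26
G1 X12.62 Y11.21
M2 ; end

The solid is a regular 10-sided pyramid, base circumscribed radius ≈ 11.1 mm, apex at z ≈ 26.8 mm. Slicing at Δz = 3.83 mm — 7 equal slices spanning the solid's height, so layer i sits at z = i·h/7 — gives 6 non-empty perimeters. Each is a 10-segment closed polygon; G0 lifts to the layer z and rapids to the start vertex, then G1 traces the edges. The cross-section shrinks linearly with z (the slice at the apex is degenerate and omitted).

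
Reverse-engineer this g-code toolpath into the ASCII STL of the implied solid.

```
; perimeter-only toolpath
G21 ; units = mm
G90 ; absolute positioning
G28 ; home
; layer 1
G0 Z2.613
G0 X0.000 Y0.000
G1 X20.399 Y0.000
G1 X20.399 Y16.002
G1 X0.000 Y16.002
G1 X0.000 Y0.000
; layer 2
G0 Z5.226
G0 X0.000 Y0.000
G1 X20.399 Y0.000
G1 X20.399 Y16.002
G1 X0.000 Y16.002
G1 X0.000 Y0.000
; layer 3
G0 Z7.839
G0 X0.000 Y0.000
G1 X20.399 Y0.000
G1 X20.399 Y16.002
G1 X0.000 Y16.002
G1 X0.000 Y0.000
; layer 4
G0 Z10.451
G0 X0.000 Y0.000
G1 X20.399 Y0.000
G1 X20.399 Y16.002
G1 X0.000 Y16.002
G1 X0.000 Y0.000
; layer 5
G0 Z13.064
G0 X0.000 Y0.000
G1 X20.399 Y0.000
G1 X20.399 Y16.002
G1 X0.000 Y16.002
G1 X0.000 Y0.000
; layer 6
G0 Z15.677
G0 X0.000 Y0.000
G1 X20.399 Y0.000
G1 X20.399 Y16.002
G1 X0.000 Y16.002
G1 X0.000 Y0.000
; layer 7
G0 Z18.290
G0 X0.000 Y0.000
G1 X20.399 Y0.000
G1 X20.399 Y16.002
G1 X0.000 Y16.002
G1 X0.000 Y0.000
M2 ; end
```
solid part
  facet normal 0.0000 0.0000 -1.0000
    outer loop
      vertex 20.399 16.002 0.000
      vertex 20.399 0.000 0.000
      vertex 0.000 0.000 0.000
    endloop
  endfacet
  facet normal 0.0000 0.0000 -1.0000
    outer loop
      vertex 0.000 16.002 0.000
      vertex 20.399 16.002 0.000
      vertex 0.000 0.000 0.000
    endloop
  endfacet
  facet normal 0.0000 0.0000 1.0000
    outer loop
      vertex 0.000 0.000 18.290
      vertex 20.399 0.000 18.290
      vertex 20.399 16.002 18.290
    endloop
  endfacet
  facet normal 0.0000 0.0000 1.0000
    outer loop
      vertex 0.000 0.000 18.290
      vertex 20.399 16.002 18.290
      vertex 0.000 16.002 18.290
    endloop
  endfacet
  facet normal 0.0000 -1.0000 0.0000
    outer loop
      vertex 0.000 0.000 0.000
      vertex 20.399 0.000 0.000
      vertex 20.399 0.000 18.290
    endloop
  endfacet
  facet normal 0.0000 -1.0000 0.0000
    outer loop
      vertex 0.000 0.000 0.000
      vertex 20.399 0.000 18.290
      vertex 0.000 0.000 18.290
    endloop
  endfacet
  facet normal 0.0000 1.0000 0.0000
    outer loop
      vertex 20.399 16.002 18.290
      vertex 20.399 16.002 0.000
      vertex 0.000 16.002 0.000
    endloop
  endfacet
  facet normal 0.0000 1.0000 0.0000
    outer loop
      vertex 0.000 16.002 18.290
      vertex 20.399 16.002 18.290
      vertex 0.000 16.002 0.000
    endloop
  endfacet
  facet normal -1.0000 0.0000 0.0000
    outer loop
      vertex 0.000 16.002 18.290
      vertex 0.000 16.002 0.000
      vertex 0.000 0.000 0.000
    endloop
  endfacet
  facet normal -1.0000 0.0000 0.0000
    outer loop
      vertex 0.000 0.000 18.290
      vertex 0.000 16.002 18.290
      vertex 0.000 0.000 0.000
    endloop
  endfacet
  facet normal 1.0000 0.0000 0.0000
    outer loop
      vertex 20.399 0.000 0.000
      vertex 20.399 16.002 0.000
      vertex 20.399 16.002 18.290
    endloop
  endfacet
  facet normal 1.0000 0.0000 0.0000
    outer loop
      vertex 20.399 0.000 0.000
      vertex 20.399 16.002 18.290
      vertex 20.399 0.000 18.290
    endloop
  endfacet
endsolid part

The G0 Z moves step by Δz≈2.613 mm. Every layer's G1 loop is the same polygon, so the solid is a straight extrusion of it from z=0 to z≈18.3. Closing with flat bottom and top caps and triangulating gives 12 facets — a rectangular box, roughly 20.4 × 16 mm footprint and 18.3 mm tall.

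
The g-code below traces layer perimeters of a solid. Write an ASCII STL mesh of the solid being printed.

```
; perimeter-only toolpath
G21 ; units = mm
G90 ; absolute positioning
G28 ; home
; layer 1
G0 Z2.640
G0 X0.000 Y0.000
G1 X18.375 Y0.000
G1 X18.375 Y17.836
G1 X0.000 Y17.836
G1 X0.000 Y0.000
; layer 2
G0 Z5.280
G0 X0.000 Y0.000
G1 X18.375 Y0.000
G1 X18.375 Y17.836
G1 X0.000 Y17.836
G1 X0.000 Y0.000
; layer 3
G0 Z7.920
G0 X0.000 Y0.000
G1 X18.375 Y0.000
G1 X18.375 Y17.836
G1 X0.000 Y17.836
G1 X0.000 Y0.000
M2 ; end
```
solid part
  facet normal 0.0000 0.0000 -1.0000
    outer loop
      vertex 18.375 17.836 0.000
      vertex 18.375 0.000 0.000
      vertex 0.000 0.000 0.000
    endloop
  endfacet
  facet normal 0.0000 0.0000 -1.0000
    outer loop
      vertex 0.000 17.836 0.000
      vertex 18.375 17.836 0.000
      vertex 0.000 0.000 0.000
    endloop
  endfacet
  facet normal 0.0000 0.0000 1.0000
    outer loop
      vertex 0.000 0.000 7.920
      vertex 18.375 0.000 7.920
      vertex 18.375 17.836 7.920
    endloop
  endfacet
  facet normal 0.0000 0.0000 1.0000
    outer loop
      vertex 0.000 0.000 7.920
      vertex 18.375 17.836 7.920
      vertex 0.000 17.836 7.920
    endloop
  endfacet
  facet normal 0.0000 -1.0000 0.0000
    outer loop
      vertex 0.000 0.000 0.000
      vertex 18.375 0.000 0.000
      vertex 18.375 0.000 7.920
    endloop
  endfacet
  facet normal 0.0000 -1.0000 0.0000
    outer loop
      vertex 0.000 0.000 0.000
      vertex 18.375 0.000 7.920
      vertex 0.000 0.000 7.920
    endloop
  endfacet
  facet normal 0.0000 1.0000 0.0000
    outer loop
      vertex 18.375 17.836 7.920
      vertex 18.375 17.836 0.000
      vertex 0.000 17.836 0.000
    endloop
  endfacet
  facet normal 0.0000 1.0000 0.0000
    outer loop
      vertex 0.000 17.836 7.920
      vertex 18.375 17.836 7.920
      vertex 0.000 17.836 0.000
    endloop
  endfacet
  facet normal -1.0000 0.0000 0.0000
    outer loop
      vertex 0.000 17.836 7.920
      vertex 0.000 17.836 0.000
      vertex 0.000 0.000 0.000
    endloop
  endfacet
  facet normal -1.0000 0.0000 0.0000
    outer loop
      vertex 0.000 0.000 7.920
      vertex 0.000 17.836 7.920
      vertex 0.000 0.000 0.000
    endloop
  endfacet
  facet normal 1.0000 0.0000 0.0000
    outer loop
      vertex 18.375 0.000 0.000
      vertex 18.375 17.836 0.000
      vertex 18.375 17.836 7.920
    endloop
  endfacet
  facet normal 1.0000 0.0000 0.0000
    outer loop
      vertex 18.375 0.000 0.000
      vertex 18.375 17.836 7.920
      vertex 18.375 0.000 7.920
    endloop
  endfacet
endsolid part

The G0 Z moves step by Δz≈2.640 mm. Every layer's G1 loop is the same polygon, so the solid is a straight extrusion of it from z=0 to z≈7.92. Closing with flat bottom and top caps and triangulating gives 12 facets — a rectangular box, roughly 18.4 × 17.8 mm footprint and 7.92 mm tall.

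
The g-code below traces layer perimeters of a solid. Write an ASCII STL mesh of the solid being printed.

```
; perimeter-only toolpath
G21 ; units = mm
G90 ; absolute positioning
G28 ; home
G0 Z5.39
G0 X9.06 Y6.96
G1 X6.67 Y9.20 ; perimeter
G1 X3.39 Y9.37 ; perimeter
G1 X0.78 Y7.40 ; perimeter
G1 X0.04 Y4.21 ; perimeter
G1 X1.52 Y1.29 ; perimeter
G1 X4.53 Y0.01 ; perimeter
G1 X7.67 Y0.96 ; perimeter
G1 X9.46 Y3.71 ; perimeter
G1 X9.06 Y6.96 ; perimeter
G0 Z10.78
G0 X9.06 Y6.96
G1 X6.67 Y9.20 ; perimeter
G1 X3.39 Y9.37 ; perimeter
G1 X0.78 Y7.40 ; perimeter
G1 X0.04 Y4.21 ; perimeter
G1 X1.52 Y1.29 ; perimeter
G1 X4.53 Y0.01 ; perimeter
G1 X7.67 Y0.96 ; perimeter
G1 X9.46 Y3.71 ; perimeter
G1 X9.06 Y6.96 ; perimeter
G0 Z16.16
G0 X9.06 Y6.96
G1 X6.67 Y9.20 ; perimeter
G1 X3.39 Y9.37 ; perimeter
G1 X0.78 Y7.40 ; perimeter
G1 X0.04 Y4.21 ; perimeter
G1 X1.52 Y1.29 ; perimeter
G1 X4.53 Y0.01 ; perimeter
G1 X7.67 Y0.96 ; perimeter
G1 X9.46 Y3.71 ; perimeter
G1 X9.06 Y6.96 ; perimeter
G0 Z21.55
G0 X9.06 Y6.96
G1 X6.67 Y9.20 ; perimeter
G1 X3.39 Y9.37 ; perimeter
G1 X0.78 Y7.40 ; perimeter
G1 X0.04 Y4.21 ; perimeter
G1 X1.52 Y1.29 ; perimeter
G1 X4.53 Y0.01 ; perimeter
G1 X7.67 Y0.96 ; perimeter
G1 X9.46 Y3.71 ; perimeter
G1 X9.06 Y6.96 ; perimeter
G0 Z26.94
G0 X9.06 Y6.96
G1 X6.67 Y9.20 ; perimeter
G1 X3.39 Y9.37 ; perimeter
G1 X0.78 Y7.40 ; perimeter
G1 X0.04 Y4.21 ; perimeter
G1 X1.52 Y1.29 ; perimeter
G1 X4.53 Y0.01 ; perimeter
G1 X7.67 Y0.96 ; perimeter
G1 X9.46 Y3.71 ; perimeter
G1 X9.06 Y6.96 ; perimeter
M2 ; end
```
solid part
  facet normal 0.0000 0.0000 -1.0000
    outer loop
      vertex 3.39 9.37 0.00
      vertex 6.67 9.20 0.00
      vertex 9.06 6.96 0.00
    endloop
  endfacet
  facet normal 0.0000 0.0000 -1.0000
    outer loop
      vertex 0.78 7.40 0.00
      vertex 3.39 9.37 0.00
      vertex 9.06 6.96 0.00
    endloop
  endfacet
  facet normal 0.0000 0.0000 -1.0000
    outer loop
      vertex 0.04 4.21 0.00
      vertex 0.78 7.40 0.00
      vertex 9.06 6.96 0.00
    endloop
  endfacet
  facet normal 0.0000 0.0000 -1.0000
    outer loop
      vertex 1.52 1.29 0.00
      vertex 0.04 4.21 0.00
      vertex 9.06 6.96 0.00
    endloop
  endfacet
  facet normal 0.0000 0.0000 -1.0000
    outer loop
      vertex 4.53 0.01 0.00
      vertex 1.52 1.29 0.00
      vertex 9.06 6.96 0.00
    endloop
  endfacet
  facet normal 0.0000 0.0000 -1.0000
    outer loop
      vertex 7.67 0.96 0.00
      vertex 4.53 0.01 0.00
      vertex 9.06 6.96 0.00
    endloop
  endfacet
  facet normal 0.0000 0.0000 -1.0000
    outer loop
      vertex 9.46 3.71 0.00
      vertex 7.67 0.96 0.00
      vertex 9.06 6.96 0.00
    endloop
  endfacet
  facet normal 0.0000 0.0000 1.0000
    outer loop
      vertex 9.06 6.96 26.94
      vertex 6.67 9.20 26.94
      vertex 3.39 9.37 26.94
    endloop
  endfacet
  facet normal 0.0000 0.0000 1.0000
    outer loop
      vertex 9.06 6.96 26.94
      vertex 3.39 9.37 26.94
      vertex 0.78 7.40 26.94
    endloop
  endfacet
  facet normal 0.0000 0.0000 1.0000
    outer loop
      vertex 9.06 6.96 26.94
      vertex 0.78 7.40 26.94
      vertex 0.04 4.21 26.94
    endloop
  endfacet
  facet normal 0.0000 0.0000 1.0000
    outer loop
      vertex 9.06 6.96 26.94
      vertex 0.04 4.21 26.94
      vertex 1.52 1.29 26.94
    endloop
  endfacet
  facet normal 0.0000 0.0000 1.0000
    outer loop
      vertex 9.06 6.96 26.94
      vertex 1.52 1.29 26.94
      vertex 4.53 0.01 26.94
    endloop
  endfacet
  facet normal 0.0000 0.0000 1.0000
    outer loop
      vertex 9.06 6.96 26.94
      vertex 4.53 0.01 26.94
      vertex 7.67 0.96 26.94
    endloop
  endfacet
  facet normal 0.0000 0.0000 1.0000
    outer loop
      vertex 9.06 6.96 26.94
      vertex 7.67 0.96 26.94
      vertex 9.46 3.71 26.94
    endloop
  endfacet
  facet normal 0.6838 0.7296 0.0000
    outer loop
      vertex 9.06 6.96 0.00
      vertex 6.67 9.20 0.00
      vertex 6.67 9.20 26.94
    endloop
  endfacet
  facet normal 0.6838 0.7296 0.0000
    outer loop
      vertex 9.06 6.96 0.00
      vertex 6.67 9.20 26.94
      vertex 9.06 6.96 26.94
    endloop
  endfacet
  facet normal 0.0518 0.9987 0.0000
    outer loop
      vertex 6.67 9.20 0.00
      vertex 3.39 9.37 0.00
      vertex 3.39 9.37 26.94
    endloop
  endfacet
  facet normal 0.0518 0.9987 0.0000
    outer loop
      vertex 6.67 9.20 0.00
      vertex 3.39 9.37 26.94
      vertex 6.67 9.20 26.94
    endloop
  endfacet
  facet normal -0.6024 0.7982 0.0000
    outer loop
      vertex 3.39 9.37 0.00
      vertex 0.78 7.40 0.00
      vertex 0.78 7.40 26.94
    endloop
  endfacet
  facet normal -0.6024 0.7982 0.0000
    outer loop
      vertex 3.39 9.37 0.00
      vertex 0.78 7.40 26.94
      vertex 3.39 9.37 26.94
    endloop
  endfacet
  facet normal -0.9741 0.2260 0.0000
    outer loop
      vertex 0.78 7.40 0.00
      vertex 0.04 4.21 0.00
      vertex 0.04 4.21 26.94
    endloop
  endfacet
  facet normal -0.9741 0.2260 0.0000
    outer loop
      vertex 0.78 7.40 0.00
      vertex 0.04 4.21 26.94
      vertex 0.78 7.40 26.94
    endloop
  endfacet
  facet normal -0.8920 -0.4521 0.0000
    outer loop
      vertex 0.04 4.21 0.00
      vertex 1.52 1.29 0.00
      vertex 1.52 1.29 26.94
    endloop
  endfacet
  facet normal -0.8920 -0.4521 0.0000
    outer loop
      vertex 0.04 4.21 0.00
      vertex 1.52 1.29 26.94
      vertex 0.04 4.21 26.94
    endloop
  endfacet
  facet normal -0.3913 -0.9202 0.0000
    outer loop
      vertex 1.52 1.29 0.00
      vertex 4.53 0.01 0.00
      vertex 4.53 0.01 26.94
    endloop
  endfacet
  facet normal -0.3913 -0.9202 0.0000
    outer loop
      vertex 1.52 1.29 0.00
      vertex 4.53 0.01 26.94
      vertex 1.52 1.29 26.94
    endloop
  endfacet
  facet normal 0.2896 -0.9572 0.0000
    outer loop
      vertex 4.53 0.01 0.00
      vertex 7.67 0.96 0.00
      vertex 7.67 0.96 26.94
    endloop
  endfacet
  facet normal 0.2896 -0.9572 0.0000
    outer loop
      vertex 4.53 0.01 0.00
      vertex 7.67 0.96 26.94
      vertex 4.53 0.01 26.94
    endloop
  endfacet
  facet normal 0.8381 -0.5455 0.0000
    outer loop
      vertex 7.67 0.96 0.00
      vertex 9.46 3.71 0.00
      vertex 9.46 3.71 26.94
    endloop
  endfacet
  facet normal 0.8381 -0.5455 0.0000
    outer loop
      vertex 7.67 0.96 0.00
      vertex 9.46 3.71 26.94
      vertex 7.67 0.96 26.94
    endloop
  endfacet
  facet normal 0.9925 0.1222 0.0000
    outer loop
      vertex 9.46 3.71 0.00
      vertex 9.06 6.96 0.00
      vertex 9.06 6.96 26.94
    endloop
  endfacet
  facet normal 0.9925 0.1222 0.0000
    outer loop
      vertex 9.46 3.71 0.00
      vertex 9.06 6.96 26.94
      vertex 9.46 3.71 26.94
    endloop
  endfacet
endsolid part

The G0 Z moves step by Δz≈5.39 mm. Every layer's G1 loop is the same polygon, so the solid is a straight extrusion of it from z=0 to z≈26.9. Closing with flat bottom and top caps and triangulating gives 32 facets — a regular 9-sided prism (a cylinder approximated with 9 flat sides), circumscribed radius ≈ 4.79 mm, height ≈ 26.9 mm.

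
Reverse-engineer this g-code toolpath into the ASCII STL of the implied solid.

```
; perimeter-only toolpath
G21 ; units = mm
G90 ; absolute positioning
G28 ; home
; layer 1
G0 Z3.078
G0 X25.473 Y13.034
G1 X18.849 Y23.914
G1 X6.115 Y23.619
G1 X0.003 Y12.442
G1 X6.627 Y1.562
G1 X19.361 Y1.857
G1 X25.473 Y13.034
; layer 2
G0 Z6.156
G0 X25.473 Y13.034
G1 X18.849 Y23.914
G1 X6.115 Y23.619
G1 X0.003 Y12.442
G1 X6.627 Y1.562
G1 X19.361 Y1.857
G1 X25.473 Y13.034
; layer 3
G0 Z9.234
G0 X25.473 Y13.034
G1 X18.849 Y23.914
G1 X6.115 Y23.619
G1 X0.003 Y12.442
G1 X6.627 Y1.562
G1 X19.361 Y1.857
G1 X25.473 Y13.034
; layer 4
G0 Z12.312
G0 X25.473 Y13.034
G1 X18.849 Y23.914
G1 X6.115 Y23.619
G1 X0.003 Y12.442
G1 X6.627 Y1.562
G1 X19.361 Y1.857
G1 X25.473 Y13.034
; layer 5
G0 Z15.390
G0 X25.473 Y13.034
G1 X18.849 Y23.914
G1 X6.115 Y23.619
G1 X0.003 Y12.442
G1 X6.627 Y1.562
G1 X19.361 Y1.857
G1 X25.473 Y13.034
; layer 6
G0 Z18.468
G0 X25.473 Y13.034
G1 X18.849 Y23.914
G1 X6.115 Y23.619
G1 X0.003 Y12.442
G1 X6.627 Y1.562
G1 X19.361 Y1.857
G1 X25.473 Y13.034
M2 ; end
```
solid part
  facet normal 0.0000 0.0000 -1.0000
    outer loop
      vertex 6.115 23.619 0.000
      vertex 18.849 23.914 0.000
      vertex 25.473 13.034 0.000
    endloop
  endfacet
  facet normal 0.0000 0.0000 -1.0000
    outer loop
      vertex 0.003 12.442 0.000
      vertex 6.115 23.619 0.000
      vertex 25.473 13.034 0.000
    endloop
  endfacet
  facet normal 0.0000 0.0000 -1.0000
    outer loop
      vertex 6.627 1.562 0.000
      vertex 0.003 12.442 0.000
      vertex 25.473 13.034 0.000
    endloop
  endfacet
  facet normal 0.0000 0.0000 -1.0000
    outer loop
      vertex 19.361 1.857 0.000
      vertex 6.627 1.562 0.000
      vertex 25.473 13.034 0.000
    endloop
  endfacet
  facet normal 0.0000 0.0000 1.0000
    outer loop
      vertex 25.473 13.034 18.468
      vertex 18.849 23.914 18.468
      vertex 6.115 23.619 18.468
    endloop
  endfacet
  facet normal 0.0000 0.0000 1.0000
    outer loop
      vertex 25.473 13.034 18.468
      vertex 6.115 23.619 18.468
      vertex 0.003 12.442 18.468
    endloop
  endfacet
  facet normal 0.0000 0.0000 1.0000
    outer loop
      vertex 25.473 13.034 18.468
      vertex 0.003 12.442 18.468
      vertex 6.627 1.562 18.468
    endloop
  endfacet
  facet normal 0.0000 0.0000 1.0000
    outer loop
      vertex 25.473 13.034 18.468
      vertex 6.627 1.562 18.468
      vertex 19.361 1.857 18.468
    endloop
  endfacet
  facet normal 0.8542 0.5200 0.0000
    outer loop
      vertex 25.473 13.034 0.000
      vertex 18.849 23.914 0.000
      vertex 18.849 23.914 18.468
    endloop
  endfacet
  facet normal 0.8542 0.5200 0.0000
    outer loop
      vertex 25.473 13.034 0.000
      vertex 18.849 23.914 18.468
      vertex 25.473 13.034 18.468
    endloop
  endfacet
  facet normal -0.0232 0.9997 0.0000
    outer loop
      vertex 18.849 23.914 0.000
      vertex 6.115 23.619 0.000
      vertex 6.115 23.619 18.468
    endloop
  endfacet
  facet normal -0.0232 0.9997 0.0000
    outer loop
      vertex 18.849 23.914 0.000
      vertex 6.115 23.619 18.468
      vertex 18.849 23.914 18.468
    endloop
  endfacet
  facet normal -0.8774 0.4798 0.0000
    outer loop
      vertex 6.115 23.619 0.000
      vertex 0.003 12.442 0.000
      vertex 0.003 12.442 18.468
    endloop
  endfacet
  facet normal -0.8774 0.4798 0.0000
    outer loop
      vertex 6.115 23.619 0.000
      vertex 0.003 12.442 18.468
      vertex 6.115 23.619 18.468
    endloop
  endfacet
  facet normal -0.8542 -0.5200 0.0000
    outer loop
      vertex 0.003 12.442 0.000
      vertex 6.627 1.562 0.000
      vertex 6.627 1.562 18.468
    endloop
  endfacet
  facet normal -0.8542 -0.5200 0.0000
    outer loop
      vertex 0.003 12.442 0.000
      vertex 6.627 1.562 18.468
      vertex 0.003 12.442 18.468
    endloop
  endfacet
  facet normal 0.0232 -0.9997 0.0000
    outer loop
      vertex 6.627 1.562 0.000
      vertex 19.361 1.857 0.000
      vertex 19.361 1.857 18.468
    endloop
  endfacet
  facet normal 0.0232 -0.9997 0.0000
    outer loop
      vertex 6.627 1.562 0.000
      vertex 19.361 1.857 18.468
      vertex 6.627 1.562 18.468
    endloop
  endfacet
  facet normal 0.8774 -0.4798 0.0000
    outer loop
      vertex 19.361 1.857 0.000
      vertex 25.473 13.034 0.000
      vertex 25.473 13.034 18.468
    endloop
  endfacet
  facet normal 0.8774 -0.4798 0.0000
    outer loop
      vertex 19.361 1.857 0.000
      vertex 25.473 13.034 18.468
      vertex 19.361 1.857 18.468
    endloop
  endfacet
endsolid part

The G0 Z moves step by Δz≈3.078 mm. Every layer's G1 loop is the same polygon, so the solid is a straight extrusion of it from z=0 to z≈18.5. Closing with flat bottom and top caps and triangulating gives 20 facets — a regular 6-sided prism (a cylinder approximated with 6 flat sides), circumscribed radius ≈ 12.7 mm, height ≈ 18.5 mm.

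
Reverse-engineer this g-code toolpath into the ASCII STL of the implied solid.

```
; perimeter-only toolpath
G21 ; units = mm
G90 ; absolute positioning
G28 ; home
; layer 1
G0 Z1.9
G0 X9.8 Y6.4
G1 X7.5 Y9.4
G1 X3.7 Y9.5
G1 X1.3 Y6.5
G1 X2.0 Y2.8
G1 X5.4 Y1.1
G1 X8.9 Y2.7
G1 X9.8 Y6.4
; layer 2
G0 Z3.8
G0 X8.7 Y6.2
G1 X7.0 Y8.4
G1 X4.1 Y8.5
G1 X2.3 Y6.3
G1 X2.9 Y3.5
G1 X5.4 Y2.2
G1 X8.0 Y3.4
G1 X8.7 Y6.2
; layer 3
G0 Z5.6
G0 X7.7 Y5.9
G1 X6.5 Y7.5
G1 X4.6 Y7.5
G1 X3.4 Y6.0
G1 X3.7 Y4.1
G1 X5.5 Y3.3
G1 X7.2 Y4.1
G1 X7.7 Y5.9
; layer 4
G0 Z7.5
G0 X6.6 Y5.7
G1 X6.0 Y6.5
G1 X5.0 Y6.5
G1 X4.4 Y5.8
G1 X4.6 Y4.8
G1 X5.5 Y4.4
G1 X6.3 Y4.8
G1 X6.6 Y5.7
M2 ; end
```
solid part
  facet normal 0.0000 0.0000 -1.0000
    outer loop
      vertex 3.2 10.5 0.0
      vertex 8.0 10.4 0.0
      vertex 10.9 6.6 0.0
    endloop
  endfacet
  facet normal 0.0000 0.0000 -1.0000
    outer loop
      vertex 0.2 6.8 0.0
      vertex 3.2 10.5 0.0
      vertex 10.9 6.6 0.0
    endloop
  endfacet
  facet normal 0.0000 0.0000 -1.0000
    outer loop
      vertex 1.1 2.1 0.0
      vertex 0.2 6.8 0.0
      vertex 10.9 6.6 0.0
    endloop
  endfacet
  facet normal 0.0000 0.0000 -1.0000
    outer loop
      vertex 5.4 0.0 0.0
      vertex 1.1 2.1 0.0
      vertex 10.9 6.6 0.0
    endloop
  endfacet
  facet normal 0.0000 0.0000 -1.0000
    outer loop
      vertex 9.7 2.0 0.0
      vertex 5.4 0.0 0.0
      vertex 10.9 6.6 0.0
    endloop
  endfacet
  facet normal 0.7031 0.5366 0.4667
    outer loop
      vertex 10.9 6.6 0.0
      vertex 8.0 10.4 0.0
      vertex 5.5 5.5 9.4
    endloop
  endfacet
  facet normal 0.0184 0.8846 0.4660
    outer loop
      vertex 8.0 10.4 0.0
      vertex 3.2 10.5 0.0
      vertex 5.5 5.5 9.4
    endloop
  endfacet
  facet normal -0.6877 0.5576 0.4649
    outer loop
      vertex 3.2 10.5 0.0
      vertex 0.2 6.8 0.0
      vertex 5.5 5.5 9.4
    endloop
  endfacet
  facet normal -0.8686 -0.1663 0.4667
    outer loop
      vertex 0.2 6.8 0.0
      vertex 1.1 2.1 0.0
      vertex 5.5 5.5 9.4
    endloop
  endfacet
  facet normal -0.3877 -0.7938 0.4686
    outer loop
      vertex 1.1 2.1 0.0
      vertex 5.4 0.0 0.0
      vertex 5.5 5.5 9.4
    endloop
  endfacet
  facet normal 0.3732 -0.8025 0.4656
    outer loop
      vertex 5.4 0.0 0.0
      vertex 9.7 2.0 0.0
      vertex 5.5 5.5 9.4
    endloop
  endfacet
  facet normal 0.8563 -0.2234 0.4658
    outer loop
      vertex 9.7 2.0 0.0
      vertex 10.9 6.6 0.0
      vertex 5.5 5.5 9.4
    endloop
  endfacet
endsolid part

The G0 Z moves step by Δz≈1.9 mm. The G1 loops shrink linearly with z, so the solid tapers from its base footprint up to z≈9.4. Closing with a flat bottom cap and the tapered top and triangulating gives 12 facets — a regular 7-sided pyramid, base circumscribed radius ≈ 5.5 mm, apex at z ≈ 9.4 mm.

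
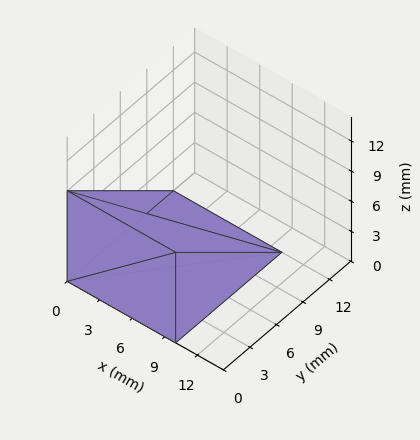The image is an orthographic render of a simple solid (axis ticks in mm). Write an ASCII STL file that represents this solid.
Reading the render: the shape is a wedge (ramp): 10 × 12 mm base, rising to 9 mm along the y=0 edge and sloping linearly to z=0 at y=12 (dimensions read to the nearest mm from the axis ticks). For the STL, each face is triangulated and given an outward normal.

solid part
  facet normal 0.0000 0.0000 -1.0000
    outer loop
      vertex 10.000 12.000 0.000
      vertex 10.000 0.000 0.000
      vertex 0.000 0.000 0.000
    endloop
  endfacet
  facet normal 0.0000 0.0000 -1.0000
    outer loop
      vertex 0.000 12.000 0.000
      vertex 10.000 12.000 0.000
      vertex 0.000 0.000 0.000
    endloop
  endfacet
  facet normal 0.0000 -1.0000 0.0000
    outer loop
      vertex 0.000 0.000 0.000
      vertex 10.000 0.000 0.000
      vertex 10.000 0.000 9.000
    endloop
  endfacet
  facet normal 0.0000 -1.0000 0.0000
    outer loop
      vertex 0.000 0.000 0.000
      vertex 10.000 0.000 9.000
      vertex 0.000 0.000 9.000
    endloop
  endfacet
  facet normal 0.0000 0.6000 0.8000
    outer loop
      vertex 0.000 0.000 9.000
      vertex 10.000 0.000 9.000
      vertex 10.000 12.000 0.000
    endloop
  endfacet
  facet normal 0.0000 0.6000 0.8000
    outer loop
      vertex 0.000 0.000 9.000
      vertex 10.000 12.000 0.000
      vertex 0.000 12.000 0.000
    endloop
  endfacet
  facet normal -1.0000 0.0000 0.0000
    outer loop
      vertex 0.000 0.000 9.000
      vertex 0.000 12.000 0.000
      vertex 0.000 0.000 0.000
    endloop
  endfacet
  facet normal 1.0000 0.0000 0.0000
    outer loop
      vertex 10.000 0.000 0.000
      vertex 10.000 12.000 0.000
      vertex 10.000 0.000 9.000
    endloop
  endfacet
endsolid part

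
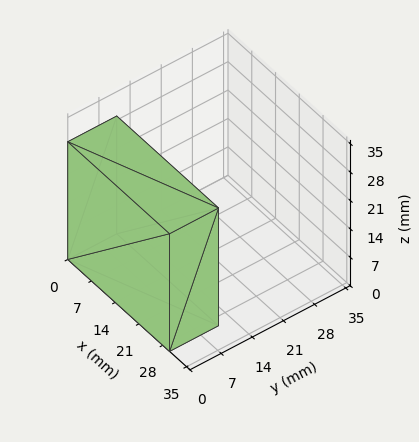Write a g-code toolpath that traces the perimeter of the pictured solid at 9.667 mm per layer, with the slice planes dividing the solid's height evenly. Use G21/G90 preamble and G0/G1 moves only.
Reading the render: the shape is a rectangular box, roughly 30 × 11 mm footprint and 29 mm tall (dimensions read to the nearest mm from the axis ticks). For the g-code, the solid's height is divided into equal slices at the stated Δz and each level perimeter traced with G1 moves after a G0 lift.

; perimeter-only toolpath
G21 ; units = mm
G90 ; absolute positioning
G28 ; home
; layer 1
G0 Z9.667
G0 X0.000 Y0.000
G1 X30.000 Y0.000
G1 X30.000 Y11.000
G1 X0.000 Y11.000
G1 X0.000 Y0.000
; layer 2
G0 Z19.333
G0 X0.000 Y0.000
G1 X30.000 Y0.000
G1 X30.000 Y11.000
G1 X0.000 Y11.000
G1 X0.000 Y0.000
; layer 3
G0 Z29.000
G0 X0.000 Y0.000
G1 X30.000 Y0.000
G1 X30.000 Y11.000
G1 X0.000 Y11.000
G1 X0.000 Y0.000
M2 ; end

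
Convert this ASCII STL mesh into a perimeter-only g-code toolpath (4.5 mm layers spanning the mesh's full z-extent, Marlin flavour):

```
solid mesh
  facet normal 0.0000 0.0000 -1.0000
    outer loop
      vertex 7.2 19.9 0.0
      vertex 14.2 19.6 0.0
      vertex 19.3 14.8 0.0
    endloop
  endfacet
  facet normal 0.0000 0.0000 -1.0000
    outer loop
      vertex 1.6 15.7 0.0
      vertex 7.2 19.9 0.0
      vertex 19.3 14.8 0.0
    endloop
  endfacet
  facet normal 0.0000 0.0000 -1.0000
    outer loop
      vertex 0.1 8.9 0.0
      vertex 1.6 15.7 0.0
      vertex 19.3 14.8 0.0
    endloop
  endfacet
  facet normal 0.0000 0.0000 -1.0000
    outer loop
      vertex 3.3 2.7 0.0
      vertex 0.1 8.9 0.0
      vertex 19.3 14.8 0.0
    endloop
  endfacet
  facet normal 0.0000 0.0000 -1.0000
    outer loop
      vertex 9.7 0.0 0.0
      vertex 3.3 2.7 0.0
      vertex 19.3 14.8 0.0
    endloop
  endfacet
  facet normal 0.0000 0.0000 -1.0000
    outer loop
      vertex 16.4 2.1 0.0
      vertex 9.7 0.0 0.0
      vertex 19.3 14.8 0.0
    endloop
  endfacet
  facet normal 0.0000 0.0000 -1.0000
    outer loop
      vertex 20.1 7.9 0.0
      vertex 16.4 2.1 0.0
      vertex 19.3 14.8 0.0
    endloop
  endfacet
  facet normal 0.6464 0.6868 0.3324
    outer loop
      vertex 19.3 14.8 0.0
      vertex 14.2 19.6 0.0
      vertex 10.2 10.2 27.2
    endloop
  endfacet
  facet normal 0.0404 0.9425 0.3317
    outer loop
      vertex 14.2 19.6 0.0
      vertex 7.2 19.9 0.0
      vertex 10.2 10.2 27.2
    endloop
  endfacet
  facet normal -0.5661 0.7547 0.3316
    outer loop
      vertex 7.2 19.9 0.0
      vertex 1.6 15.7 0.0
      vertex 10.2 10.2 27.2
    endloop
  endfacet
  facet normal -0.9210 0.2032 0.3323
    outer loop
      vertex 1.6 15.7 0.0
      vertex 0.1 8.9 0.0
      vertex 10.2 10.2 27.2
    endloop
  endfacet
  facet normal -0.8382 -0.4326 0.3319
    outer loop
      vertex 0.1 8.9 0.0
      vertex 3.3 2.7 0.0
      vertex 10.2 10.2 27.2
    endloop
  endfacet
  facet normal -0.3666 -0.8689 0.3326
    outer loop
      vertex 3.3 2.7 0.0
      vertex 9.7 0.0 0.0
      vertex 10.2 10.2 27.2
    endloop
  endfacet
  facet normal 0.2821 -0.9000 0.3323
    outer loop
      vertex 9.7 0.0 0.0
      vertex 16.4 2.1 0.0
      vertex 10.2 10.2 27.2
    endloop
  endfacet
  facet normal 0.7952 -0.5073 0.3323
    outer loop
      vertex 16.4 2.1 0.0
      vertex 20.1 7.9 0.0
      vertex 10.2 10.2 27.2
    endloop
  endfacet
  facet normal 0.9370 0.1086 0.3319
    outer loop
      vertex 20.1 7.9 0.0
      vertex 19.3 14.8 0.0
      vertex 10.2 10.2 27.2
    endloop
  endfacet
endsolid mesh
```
; perimeter-only toolpath
G21 ; units = mm
G90 ; absolute positioning
G28 ; home
; layer 1
G0 Z4.5
G0 X17.8 Y14.0
G1 X13.5 Y18.0
G1 X7.7 Y18.3
G1 X3.0 Y14.8
G1 X1.8 Y9.1
G1 X4.4 Y4.0
G1 X9.8 Y1.7
G1 X15.4 Y3.4
G1 X18.5 Y8.3
G1 X17.8 Y14.0
; layer 2
G0 Z9.1
G0 X16.3 Y13.3
G1 X12.9 Y16.5
G1 X8.2 Y16.7
G1 X4.5 Y13.9
G1 X3.5 Y9.3
G1 X5.6 Y5.2
G1 X9.9 Y3.4
G1 X14.3 Y4.8
G1 X16.8 Y8.7
G1 X16.3 Y13.3
; layer 3
G0 Z13.6
G0 X14.8 Y12.5
G1 X12.2 Y14.9
G1 X8.7 Y15.0
G1 X5.9 Y12.9
G1 X5.1 Y9.6
G1 X6.8 Y6.4
G1 X9.9 Y5.1
G1 X13.3 Y6.1
G1 X15.2 Y9.1
G1 X14.8 Y12.5
; layer 4
G0 Z18.1
G0 X13.2 Y11.7
G1 X11.5 Y13.3
G1 X9.2 Y13.4
G1 X7.3 Y12.0
G1 X6.8 Y9.8
G1 X7.9 Y7.7
G1 X10.0 Y6.8
G1 X12.3 Y7.5
G1 X13.5 Y9.4
G1 X13.2 Y11.7
; layer 5
G0 Z22.7
G0 X11.7 Y11.0
G1 X10.9 Y11.8
G1 X9.7 Y11.8
G1 X8.8 Y11.1
G1 X8.5 Y10.0
G1 X9.0 Y8.9
G1 X10.1 Y8.5
G1 X11.2 Y8.8
G1 X11.8 Y9.8
G1 X11.7 Y11.0
M2 ; end

The solid is a regular 9-sided pyramid, base circumscribed radius ≈ 10.2 mm, apex at z ≈ 27.2 mm. Slicing at Δz = 4.5 mm — 6 equal slices spanning the solid's height, so layer i sits at z = i·h/6 — gives 5 non-empty perimeters. Each is a 9-segment closed polygon; G0 lifts to the layer z and rapids to the start vertex, then G1 traces the edges. The cross-section shrinks linearly with z (the slice at the apex is degenerate and omitted).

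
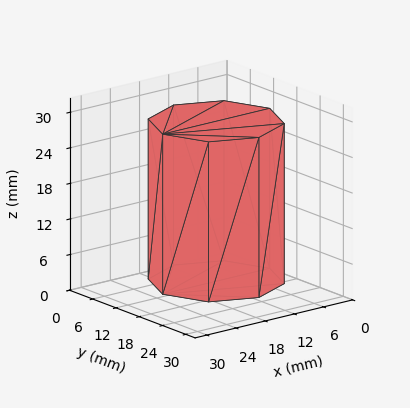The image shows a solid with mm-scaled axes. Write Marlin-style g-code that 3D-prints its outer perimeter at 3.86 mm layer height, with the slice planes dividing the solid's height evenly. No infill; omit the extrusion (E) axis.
Reading the render: the shape is a regular 8-sided prism (a cylinder approximated with 8 flat sides), circumscribed radius ≈ 11 mm, height ≈ 27 mm (dimensions read to the nearest mm from the axis ticks). For the g-code, the solid's height is divided into equal slices at the stated Δz and each level perimeter traced with G1 moves after a G0 lift.

; perimeter-only toolpath
G21 ; units = mm
G90 ; absolute positioning
G28 ; home
; layer 1
G0 Z3.86
G0 X22.00 Y11.00
G1 X18.78 Y18.78
G1 X11.00 Y22.00
G1 X3.22 Y18.78
G1 X0.00 Y11.00
G1 X3.22 Y3.22
G1 X11.00 Y0.00
G1 X18.78 Y3.22
G1 X22.00 Y11.00
; layer 2
G0 Z7.71
G0 X22.00 Y11.00
G1 X18.78 Y18.78
G1 X11.00 Y22.00
G1 X3.22 Y18.78
G1 X0.00 Y11.00
G1 X3.22 Y3.22
G1 X11.00 Y0.00
G1 X18.78 Y3.22
G1 X22.00 Y11.00
; layer 3
G0 Z11.57
G0 X22.00 Y11.00
G1 X18.78 Y18.78
G1 X11.00 Y22.00
G1 X3.22 Y18.78
G1 X0.00 Y11.00
G1 X3.22 Y3.22
G1 X11.00 Y0.00
G1 X18.78 Y3.22
G1 X22.00 Y11.00
; layer 4
G0 Z15.43
G0 X22.00 Y11.00
G1 X18.78 Y18.78
G1 X11.00 Y22.00
G1 X3.22 Y18.78
G1 X0.00 Y11.00
G1 X3.22 Y3.22
G1 X11.00 Y0.00
G1 X18.78 Y3.22
G1 X22.00 Y11.00
; layer 5
G0 Z19.29
G0 X22.00 Y11.00
G1 X18.78 Y18.78
G1 X11.00 Y22.00
G1 X3.22 Y18.78
G1 X0.00 Y11.00
G1 X3.22 Y3.22
G1 X11.00 Y0.00
G1 X18.78 Y3.22
G1 X22.00 Y11.00
; layer 6
G0 Z23.14
G0 X22.00 Y11.00
G1 X18.78 Y18.78
G1 X11.00 Y22.00
G1 X3.22 Y18.78
G1 X0.00 Y11.00
G1 X3.22 Y3.22
G1 X11.00 Y0.00
G1 X18.78 Y3.22
G1 X22.00 Y11.00
; layer 7
G0 Z27.00
G0 X22.00 Y11.00
G1 X18.78 Y18.78
G1 X11.00 Y22.00
G1 X3.22 Y18.78
G1 X0.00 Y11.00
G1 X3.22 Y3.22
G1 X11.00 Y0.00
G1 X18.78 Y3.22
G1 X22.00 Y11.00
M2 ; end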